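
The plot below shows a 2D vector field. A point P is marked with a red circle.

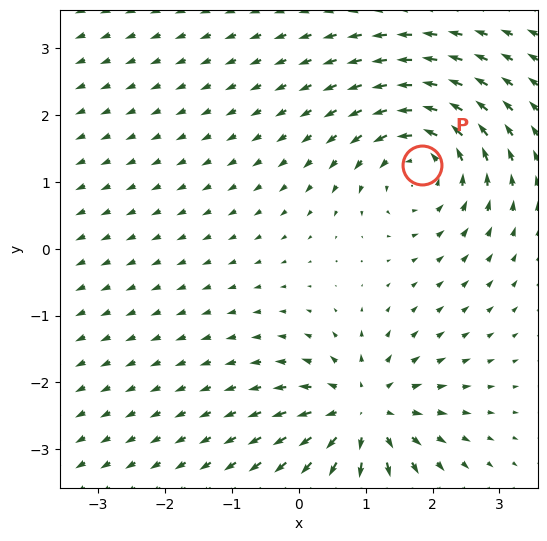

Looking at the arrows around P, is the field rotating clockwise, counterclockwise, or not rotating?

counterclockwise

Near P at (1.8, 1.3) the arrows circulate counterclockwise. The curl (z-component) there is about +3; positive curl means counterclockwise rotation.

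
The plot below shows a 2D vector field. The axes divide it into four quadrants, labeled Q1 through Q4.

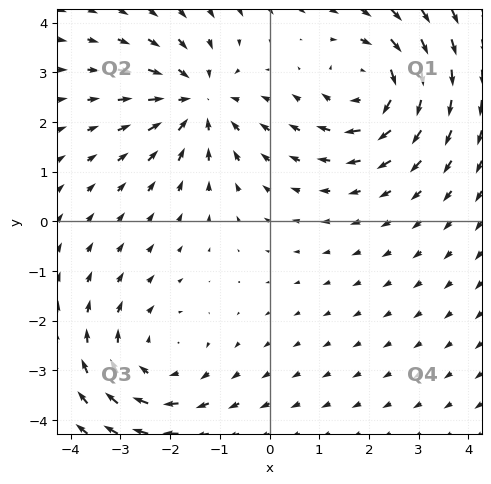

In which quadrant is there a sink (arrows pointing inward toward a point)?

Q2

The sink sits at approximately (-1.4, 2.4), which lies in quadrant Q2. The divergence there is about -4, negative as expected for a sink.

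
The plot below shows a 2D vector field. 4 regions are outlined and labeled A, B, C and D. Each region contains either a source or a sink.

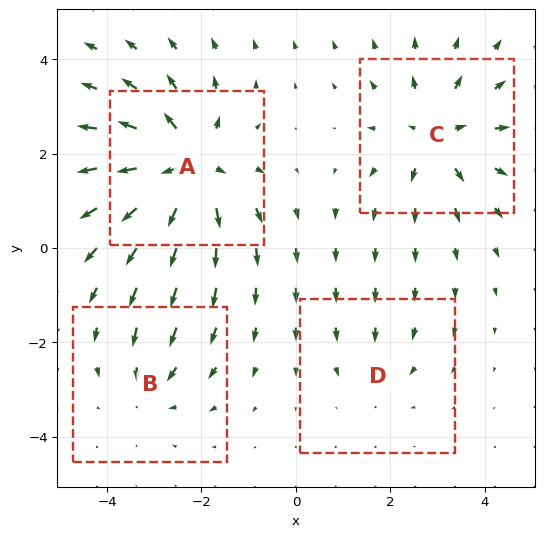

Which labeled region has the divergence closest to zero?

D

Divergence at each region's feature centre — A: about +6, B: about -3, C: about +5, D: about -2. Region D is closest to zero.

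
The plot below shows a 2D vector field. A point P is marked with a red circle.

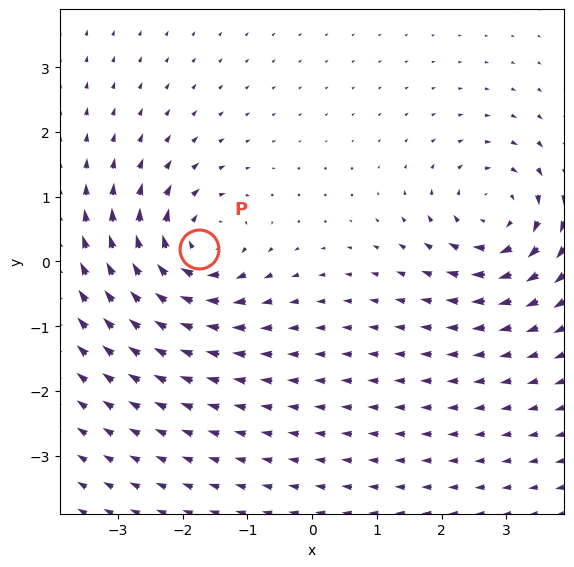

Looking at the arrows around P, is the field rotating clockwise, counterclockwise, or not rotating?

clockwise

Near P at (-1.8, 0.2) the arrows circulate clockwise. The curl (z-component) there is about -5; negative curl means clockwise rotation.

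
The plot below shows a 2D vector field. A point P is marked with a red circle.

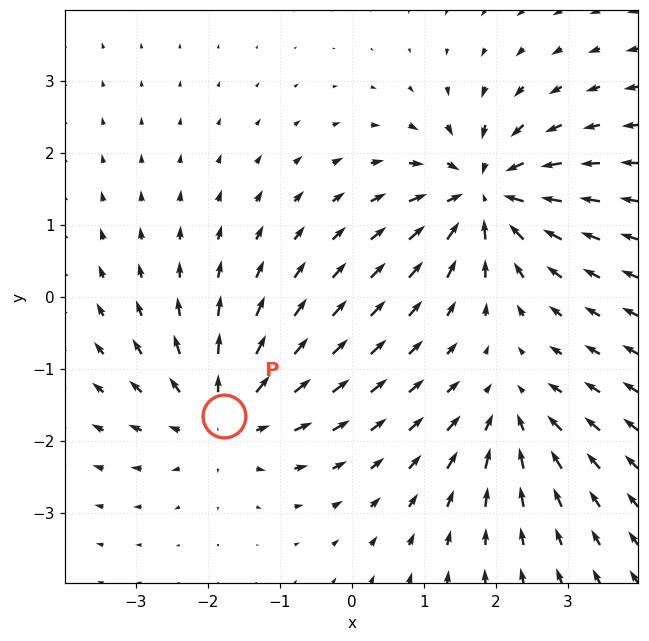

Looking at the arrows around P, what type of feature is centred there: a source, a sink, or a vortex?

source

At P (-1.8, -1.7) the arrows spread outward. Divergence about +5, curl ≈0 — positive divergence with near-zero curl is a source.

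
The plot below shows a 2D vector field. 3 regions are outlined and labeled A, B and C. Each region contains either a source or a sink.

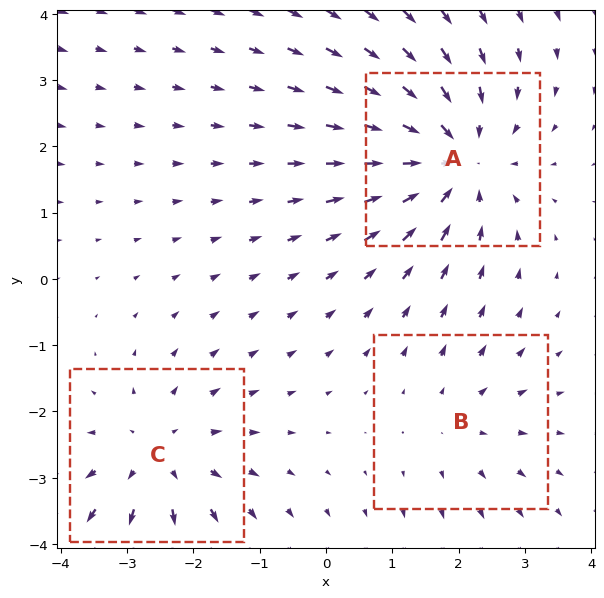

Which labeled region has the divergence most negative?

Divergence at each region's feature centre — A: about -4, B: about +2, C: about +3. Region A is most negative.

A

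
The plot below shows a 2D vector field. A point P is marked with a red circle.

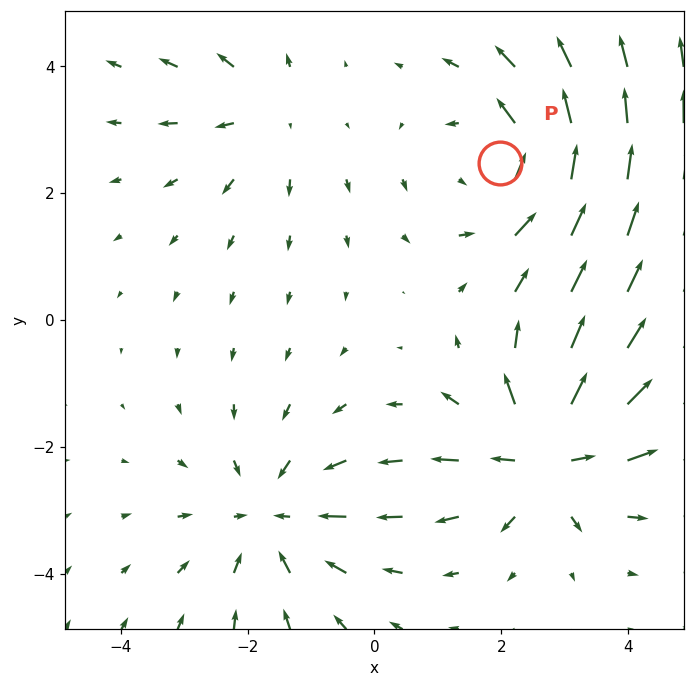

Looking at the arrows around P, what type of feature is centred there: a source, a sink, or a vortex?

vortex

At P (2.0, 2.5) the arrows circulate counterclockwise. Divergence ≈0, curl about +4 — near-zero divergence with nonzero curl is a vortex.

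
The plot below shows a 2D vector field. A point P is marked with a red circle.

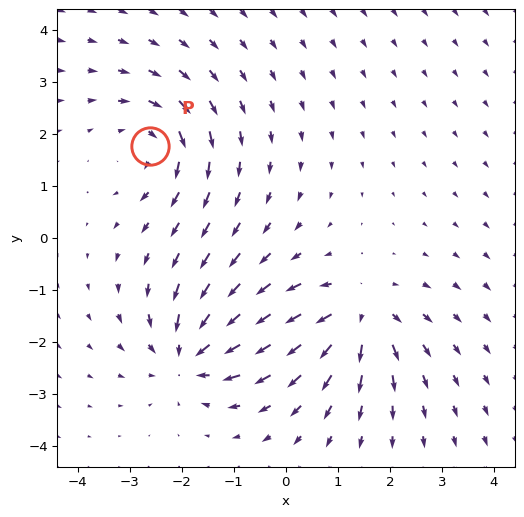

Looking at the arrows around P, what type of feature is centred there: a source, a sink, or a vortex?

vortex

At P (-2.6, 1.8) the arrows circulate clockwise. Divergence ≈0, curl about -4 — near-zero divergence with nonzero curl is a vortex.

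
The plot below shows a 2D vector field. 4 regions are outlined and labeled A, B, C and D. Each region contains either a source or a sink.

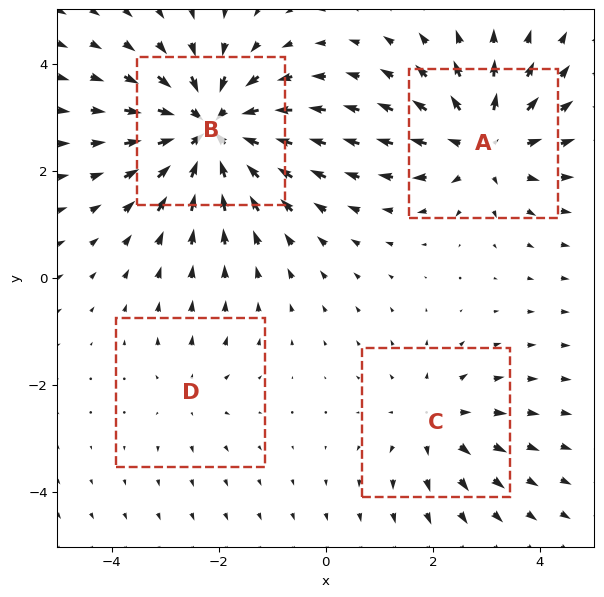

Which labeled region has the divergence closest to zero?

Divergence at each region's feature centre — A: about +5, B: about -7, C: about +3, D: about +2. Region D is closest to zero.

D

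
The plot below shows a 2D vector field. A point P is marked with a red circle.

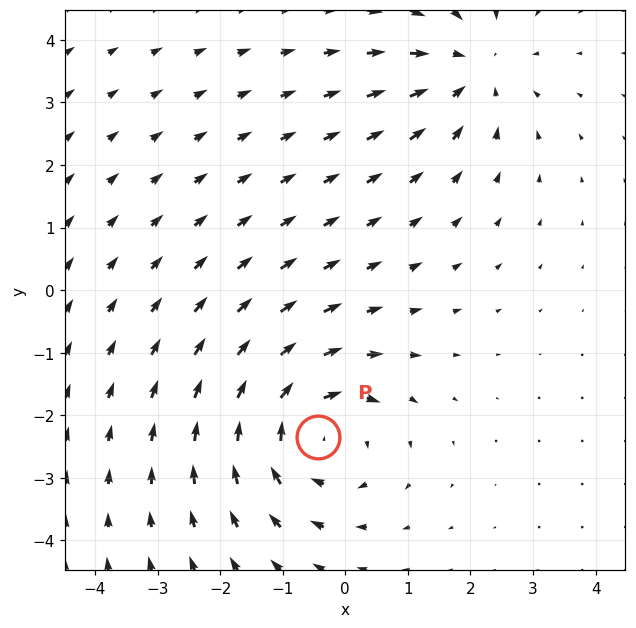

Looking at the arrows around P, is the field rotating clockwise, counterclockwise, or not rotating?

clockwise

Near P at (-0.4, -2.4) the arrows circulate clockwise. The curl (z-component) there is about -4; negative curl means clockwise rotation.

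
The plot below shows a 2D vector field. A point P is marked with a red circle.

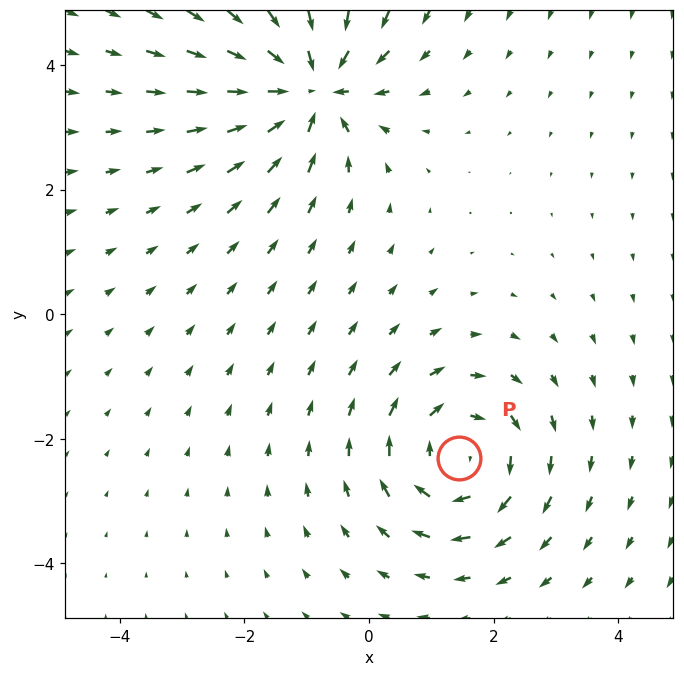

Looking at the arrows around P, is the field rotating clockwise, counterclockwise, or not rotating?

Near P at (1.4, -2.3) the arrows circulate clockwise. The curl (z-component) there is about -3; negative curl means clockwise rotation.

clockwise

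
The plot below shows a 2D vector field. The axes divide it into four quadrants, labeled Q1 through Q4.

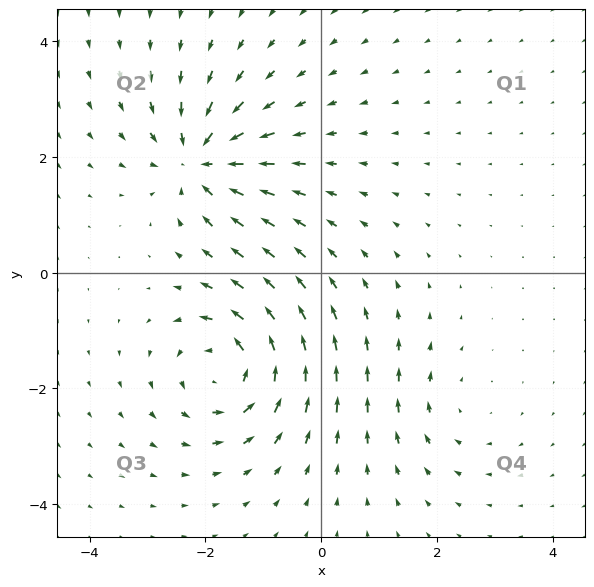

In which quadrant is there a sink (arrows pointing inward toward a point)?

The sink sits at approximately (-2.1, 1.9), which lies in quadrant Q2. The divergence there is about -6, negative as expected for a sink.

Q2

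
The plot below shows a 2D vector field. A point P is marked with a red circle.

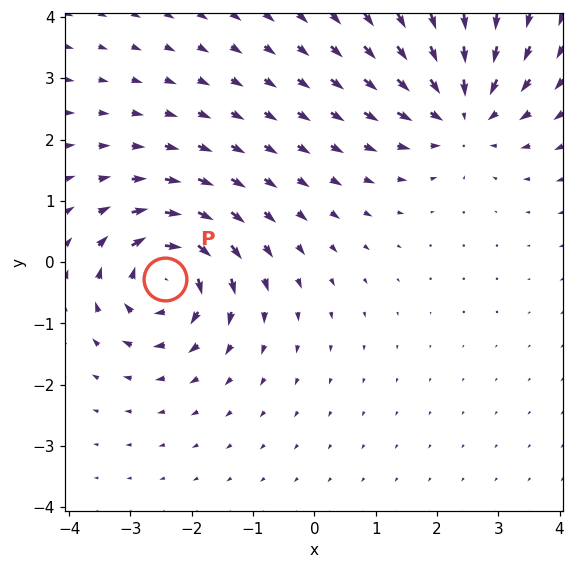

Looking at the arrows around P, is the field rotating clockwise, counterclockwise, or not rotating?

clockwise

Near P at (-2.4, -0.3) the arrows circulate clockwise. The curl (z-component) there is about -7; negative curl means clockwise rotation.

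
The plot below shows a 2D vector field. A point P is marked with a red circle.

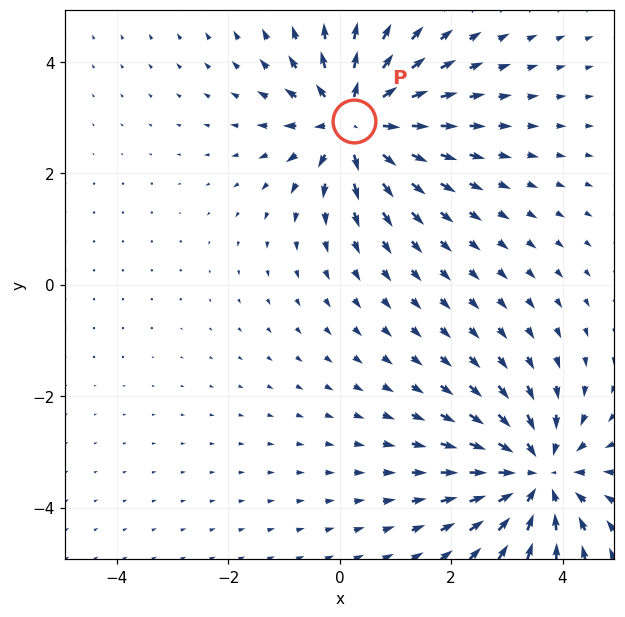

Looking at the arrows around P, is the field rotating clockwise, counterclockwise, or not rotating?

not rotating

Near P at (0.3, 2.9) the arrows show no circulation. The curl there is ≈0.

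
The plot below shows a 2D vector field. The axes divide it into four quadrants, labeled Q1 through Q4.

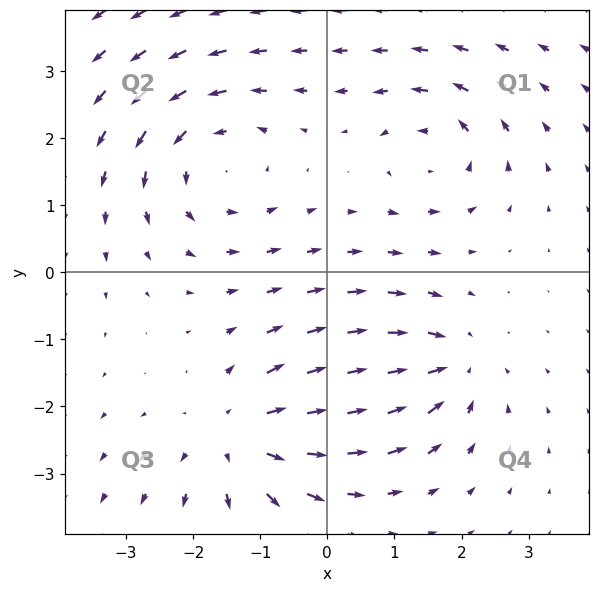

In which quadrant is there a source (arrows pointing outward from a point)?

Q3

The source sits at approximately (-1.3, -2.5), which lies in quadrant Q3. The divergence there is about +4, positive as expected for a source.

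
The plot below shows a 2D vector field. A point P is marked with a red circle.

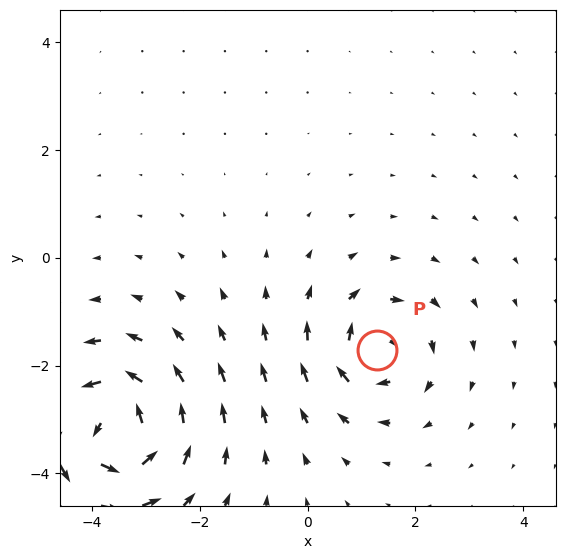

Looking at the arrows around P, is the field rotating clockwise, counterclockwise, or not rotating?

Near P at (1.3, -1.7) the arrows circulate clockwise. The curl (z-component) there is about -4; negative curl means clockwise rotation.

clockwise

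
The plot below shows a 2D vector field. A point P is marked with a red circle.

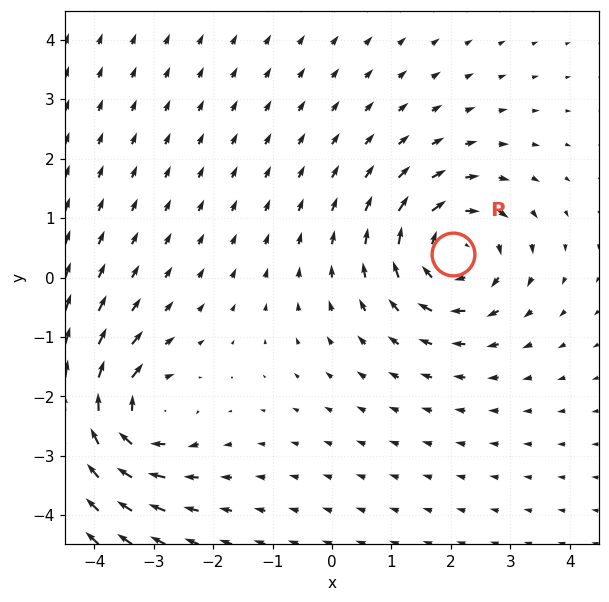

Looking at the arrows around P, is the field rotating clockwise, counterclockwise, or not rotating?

Near P at (2.0, 0.4) the arrows circulate clockwise. The curl (z-component) there is about -4; negative curl means clockwise rotation.

clockwise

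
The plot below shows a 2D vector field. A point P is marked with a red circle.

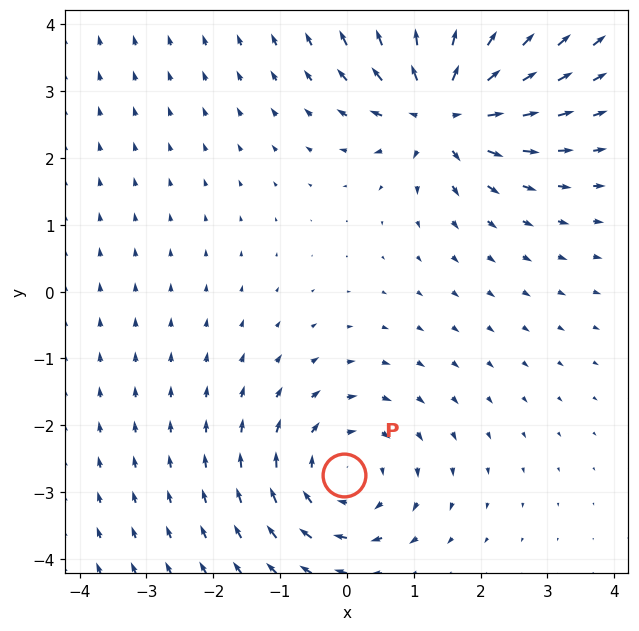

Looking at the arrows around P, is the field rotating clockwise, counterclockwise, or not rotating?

Near P at (-0.0, -2.7) the arrows circulate clockwise. The curl (z-component) there is about -4; negative curl means clockwise rotation.

clockwise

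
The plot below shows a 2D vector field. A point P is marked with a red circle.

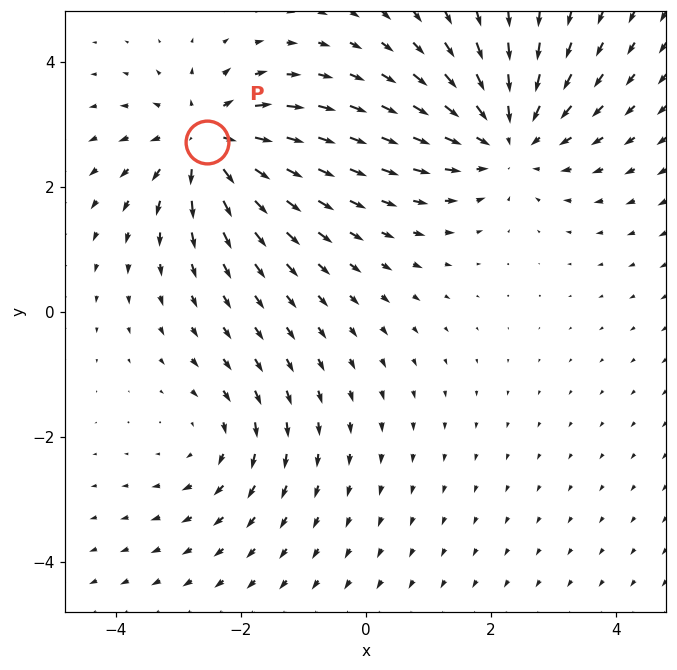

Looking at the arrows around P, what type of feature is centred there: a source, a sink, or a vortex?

source

At P (-2.5, 2.7) the arrows spread outward. Divergence about +5, curl ≈0 — positive divergence with near-zero curl is a source.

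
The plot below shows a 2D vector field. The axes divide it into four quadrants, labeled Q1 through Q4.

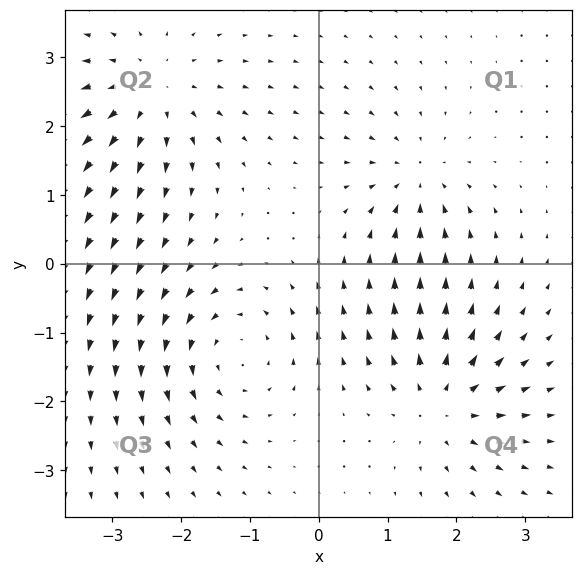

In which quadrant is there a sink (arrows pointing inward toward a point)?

Q1

The sink sits at approximately (1.4, 1.2), which lies in quadrant Q1. The divergence there is about -4, negative as expected for a sink.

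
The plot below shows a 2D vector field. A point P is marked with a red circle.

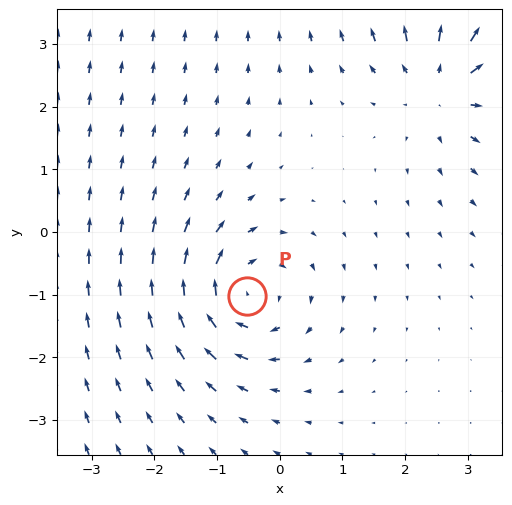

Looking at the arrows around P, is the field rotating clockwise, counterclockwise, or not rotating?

clockwise

Near P at (-0.5, -1.0) the arrows circulate clockwise. The curl (z-component) there is about -4; negative curl means clockwise rotation.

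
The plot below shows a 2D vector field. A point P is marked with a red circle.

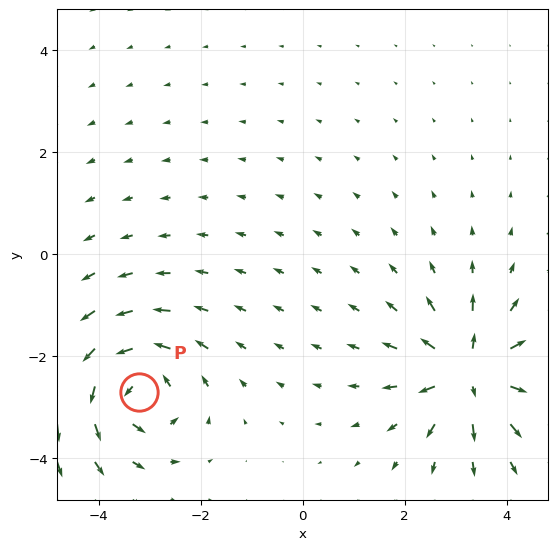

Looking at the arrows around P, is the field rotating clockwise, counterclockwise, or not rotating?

counterclockwise

Near P at (-3.2, -2.7) the arrows circulate counterclockwise. The curl (z-component) there is about +4; positive curl means counterclockwise rotation.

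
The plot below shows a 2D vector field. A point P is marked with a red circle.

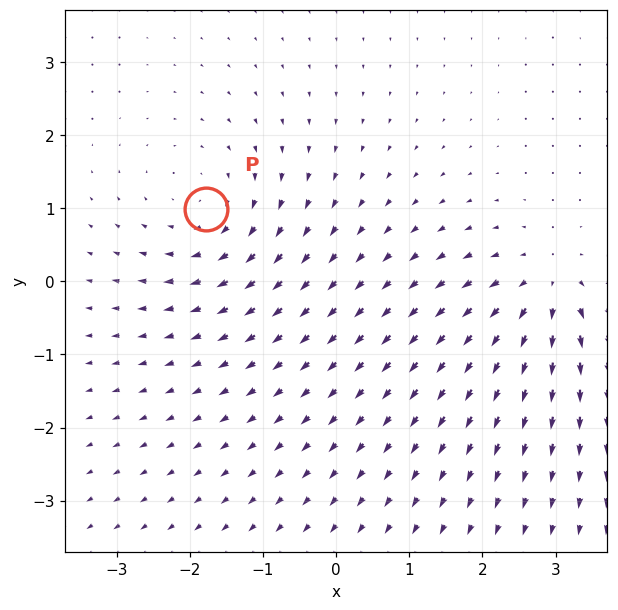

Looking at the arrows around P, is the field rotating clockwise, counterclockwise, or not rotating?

Near P at (-1.8, 1.0) the arrows circulate clockwise. The curl (z-component) there is about -4; negative curl means clockwise rotation.

clockwise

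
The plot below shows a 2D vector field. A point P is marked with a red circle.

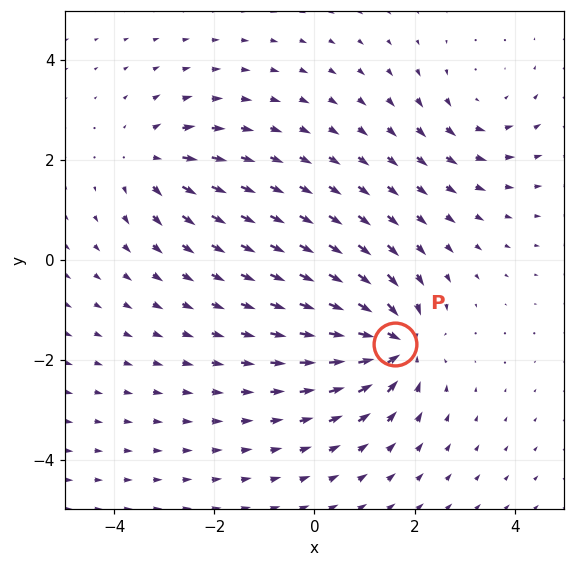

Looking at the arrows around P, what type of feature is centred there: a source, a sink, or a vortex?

At P (1.6, -1.7) the arrows converge inward. Divergence about -5, curl ≈0 — negative divergence with near-zero curl is a sink.

sink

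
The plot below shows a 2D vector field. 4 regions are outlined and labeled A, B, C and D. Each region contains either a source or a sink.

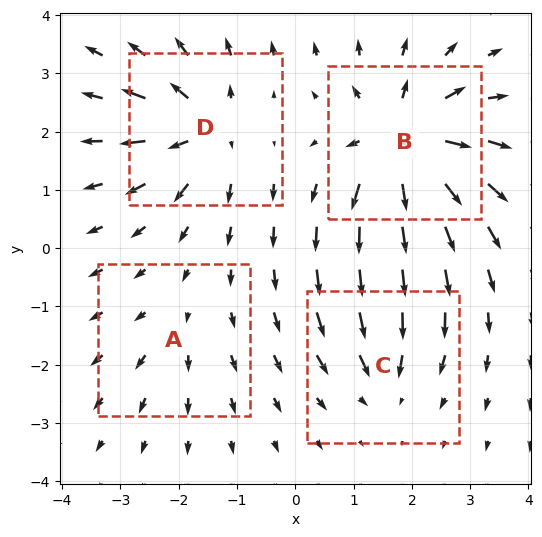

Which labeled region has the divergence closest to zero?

Divergence at each region's feature centre — A: about +2, B: about +9, C: about -4, D: about +6. Region A is closest to zero.

A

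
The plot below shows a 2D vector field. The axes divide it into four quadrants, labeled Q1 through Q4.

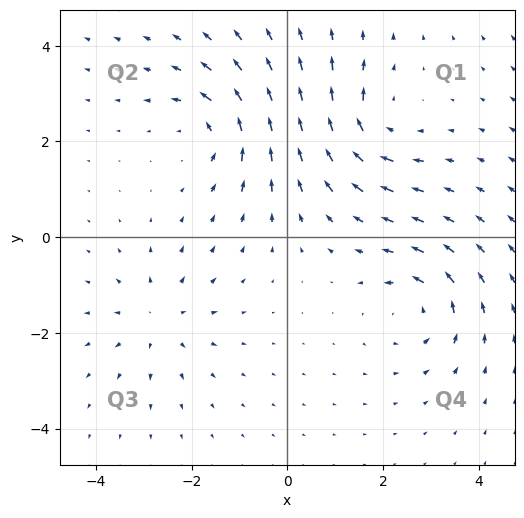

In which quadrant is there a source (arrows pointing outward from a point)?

The source sits at approximately (-2.7, -1.7), which lies in quadrant Q3. The divergence there is about +4, positive as expected for a source.

Q3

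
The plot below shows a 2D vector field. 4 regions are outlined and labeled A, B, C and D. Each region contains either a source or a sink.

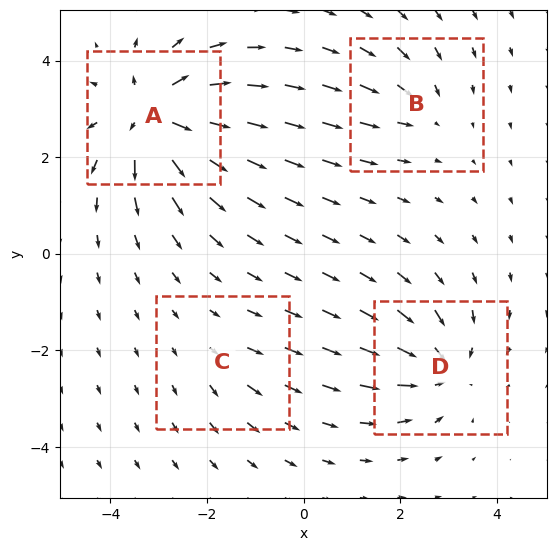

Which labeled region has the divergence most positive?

Divergence at each region's feature centre — A: about +8, B: about -3, C: about +2, D: about -5. Region A is most positive.

A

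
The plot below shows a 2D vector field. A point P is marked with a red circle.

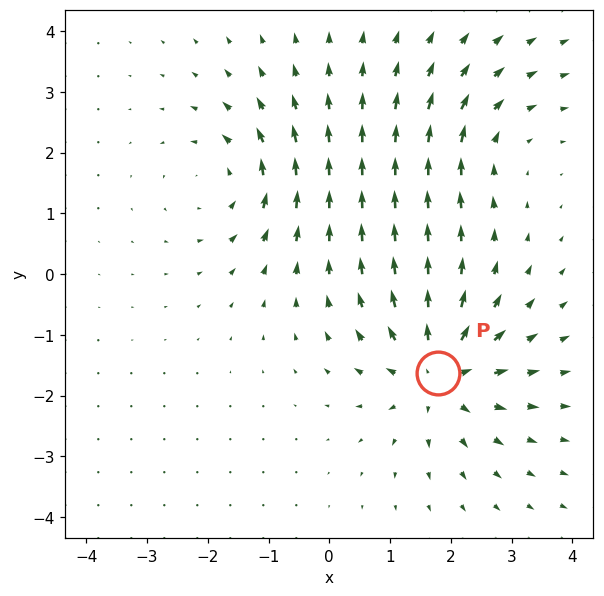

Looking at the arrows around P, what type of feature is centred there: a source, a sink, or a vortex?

At P (1.8, -1.6) the arrows spread outward. Divergence about +6, curl ≈0 — positive divergence with near-zero curl is a source.

source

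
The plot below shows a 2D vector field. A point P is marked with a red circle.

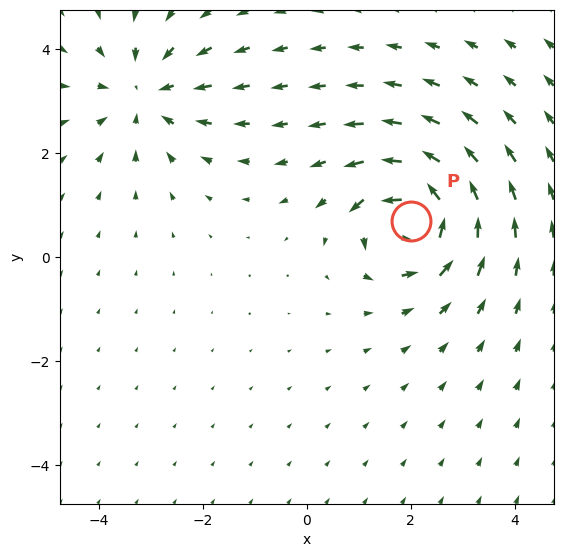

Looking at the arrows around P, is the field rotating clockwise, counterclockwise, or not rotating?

counterclockwise

Near P at (2.0, 0.7) the arrows circulate counterclockwise. The curl (z-component) there is about +7; positive curl means counterclockwise rotation.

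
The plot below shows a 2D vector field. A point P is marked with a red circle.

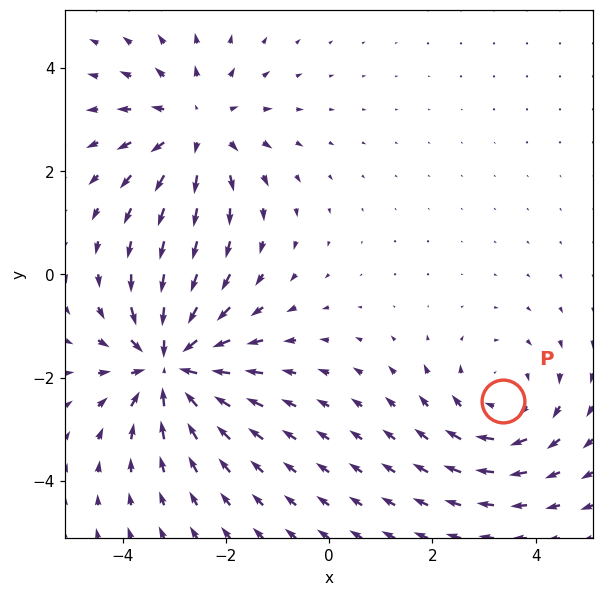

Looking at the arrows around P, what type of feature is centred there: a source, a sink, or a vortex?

vortex

At P (3.4, -2.5) the arrows circulate clockwise. Divergence ≈0, curl about -3 — near-zero divergence with nonzero curl is a vortex.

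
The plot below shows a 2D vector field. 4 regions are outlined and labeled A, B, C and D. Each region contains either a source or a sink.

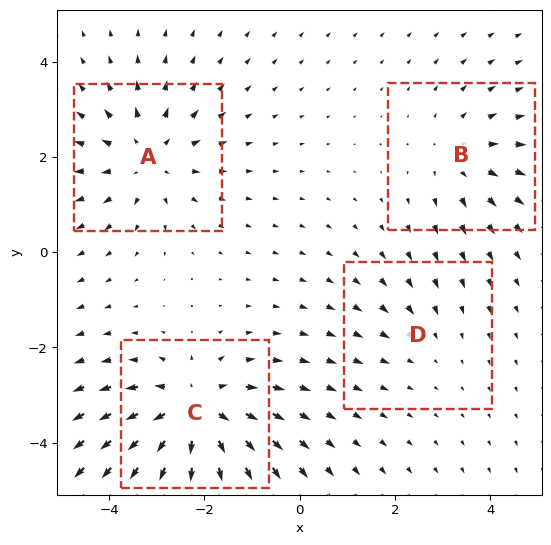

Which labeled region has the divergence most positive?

Divergence at each region's feature centre — A: about +4, B: about +3, C: about +6, D: about -2. Region C is most positive.

C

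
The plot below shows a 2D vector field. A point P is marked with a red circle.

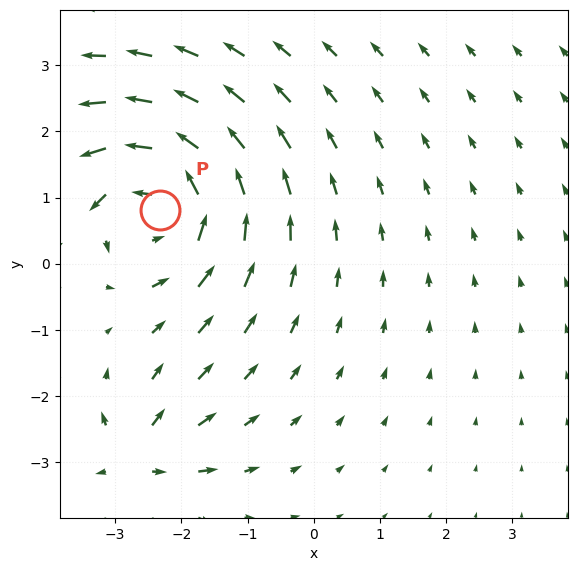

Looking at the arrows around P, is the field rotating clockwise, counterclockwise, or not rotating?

Near P at (-2.3, 0.8) the arrows circulate counterclockwise. The curl (z-component) there is about +5; positive curl means counterclockwise rotation.

counterclockwise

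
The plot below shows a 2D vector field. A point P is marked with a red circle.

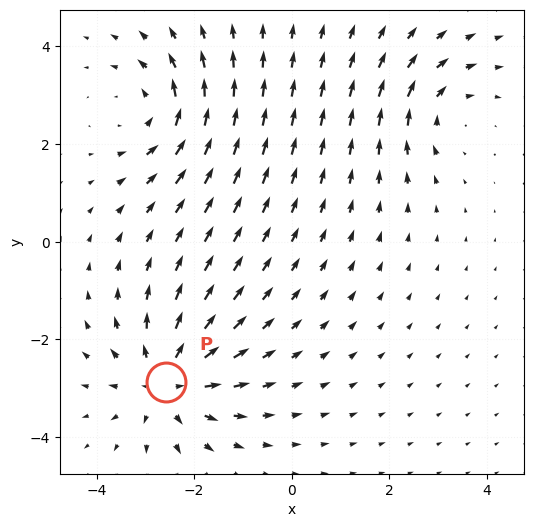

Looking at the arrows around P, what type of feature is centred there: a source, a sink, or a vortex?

At P (-2.6, -2.9) the arrows spread outward. Divergence about +5, curl ≈0 — positive divergence with near-zero curl is a source.

source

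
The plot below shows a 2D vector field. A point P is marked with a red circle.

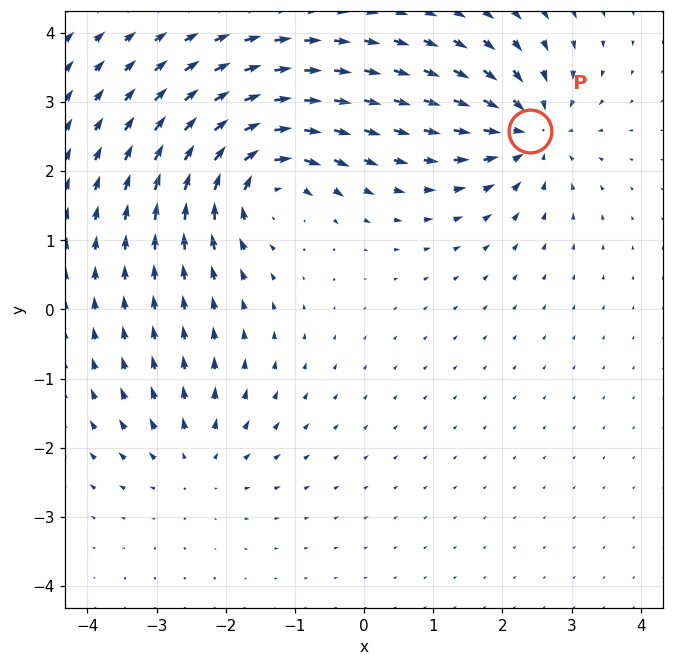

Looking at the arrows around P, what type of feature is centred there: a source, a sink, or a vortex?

At P (2.4, 2.6) the arrows converge inward. Divergence about -6, curl ≈0 — negative divergence with near-zero curl is a sink.

sink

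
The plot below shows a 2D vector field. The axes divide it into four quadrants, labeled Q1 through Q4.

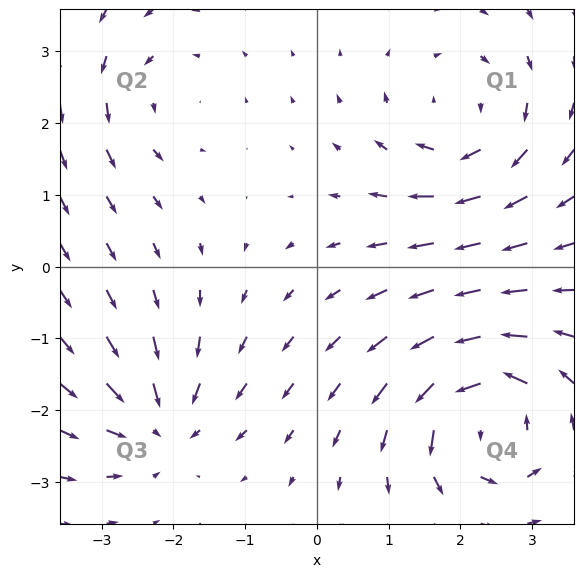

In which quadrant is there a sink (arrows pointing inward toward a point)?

The sink sits at approximately (-2.2, -2.2), which lies in quadrant Q3. The divergence there is about -4, negative as expected for a sink.

Q3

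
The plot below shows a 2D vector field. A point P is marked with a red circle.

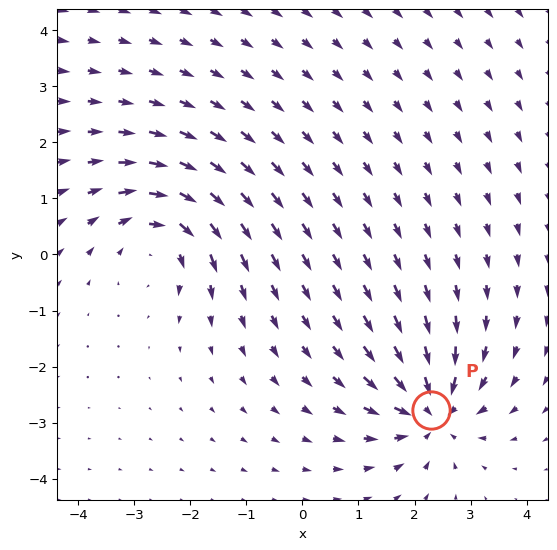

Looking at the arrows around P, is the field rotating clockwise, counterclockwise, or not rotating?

Near P at (2.3, -2.8) the arrows show no circulation. The curl there is ≈0.

not rotating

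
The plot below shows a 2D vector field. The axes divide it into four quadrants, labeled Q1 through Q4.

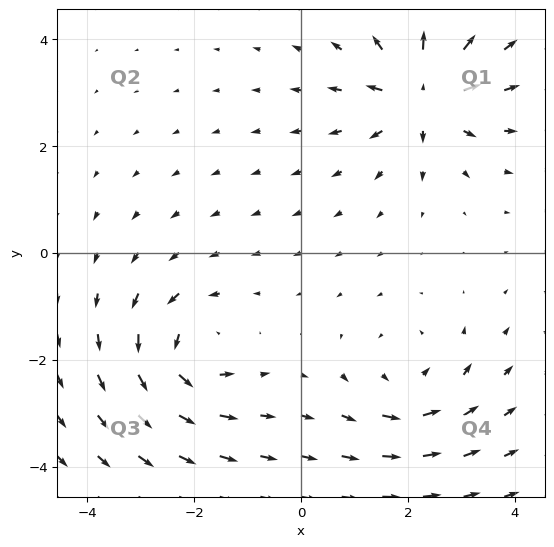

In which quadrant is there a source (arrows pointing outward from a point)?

The source sits at approximately (2.3, 2.9), which lies in quadrant Q1. The divergence there is about +6, positive as expected for a source.

Q1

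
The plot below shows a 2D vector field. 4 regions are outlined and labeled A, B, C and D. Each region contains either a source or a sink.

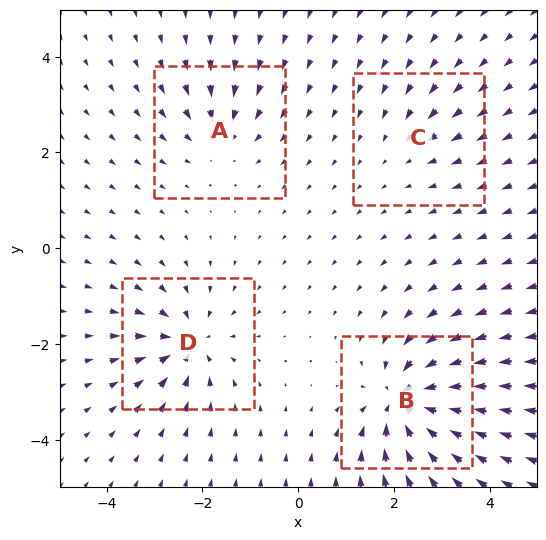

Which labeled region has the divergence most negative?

Divergence at each region's feature centre — A: about -4, B: about -8, C: about -2, D: about -6. Region B is most negative.

B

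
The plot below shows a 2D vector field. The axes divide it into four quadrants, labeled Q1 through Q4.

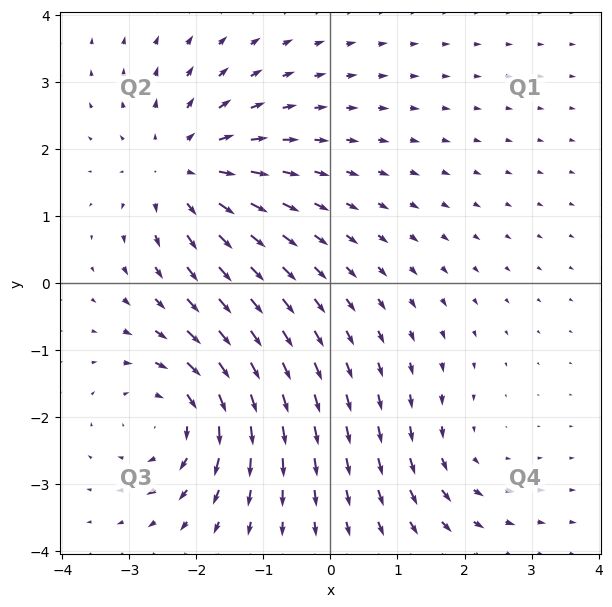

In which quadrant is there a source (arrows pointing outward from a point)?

Q2

The source sits at approximately (-2.2, 1.7), which lies in quadrant Q2. The divergence there is about +4, positive as expected for a source.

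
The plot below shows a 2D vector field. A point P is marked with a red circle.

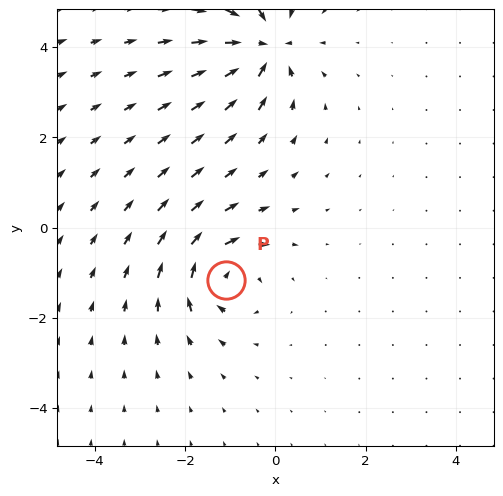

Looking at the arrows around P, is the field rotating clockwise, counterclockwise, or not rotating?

Near P at (-1.1, -1.2) the arrows circulate clockwise. The curl (z-component) there is about -5; negative curl means clockwise rotation.

clockwise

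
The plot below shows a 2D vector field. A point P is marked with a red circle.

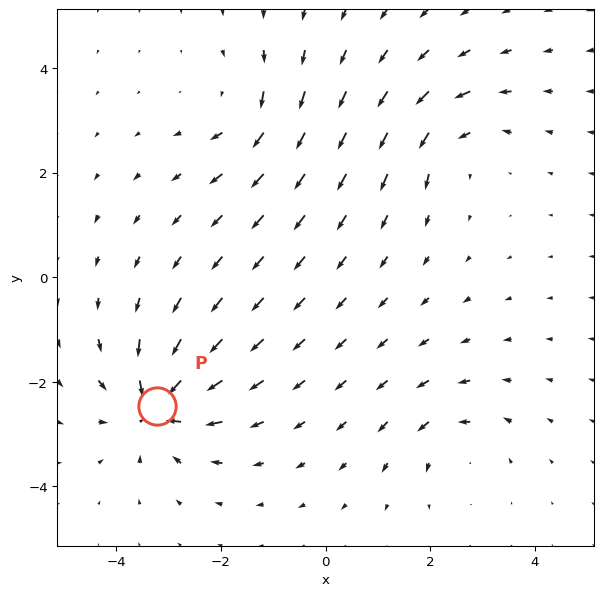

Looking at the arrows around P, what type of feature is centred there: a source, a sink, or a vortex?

At P (-3.2, -2.5) the arrows converge inward. Divergence about -6, curl ≈0 — negative divergence with near-zero curl is a sink.

sink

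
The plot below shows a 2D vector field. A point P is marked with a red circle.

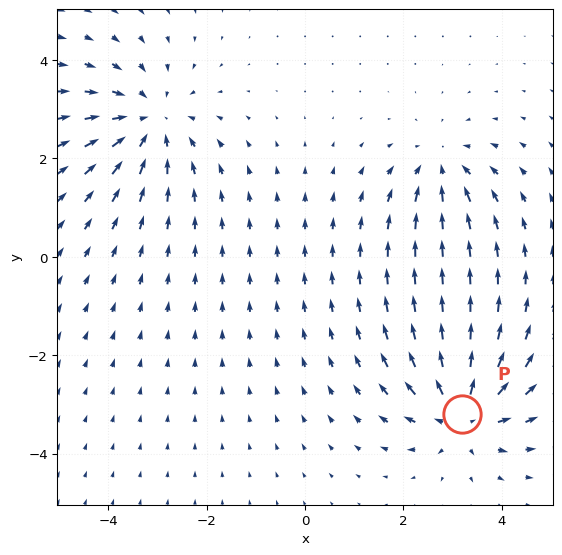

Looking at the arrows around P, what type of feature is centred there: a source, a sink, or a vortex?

source

At P (3.2, -3.2) the arrows spread outward. Divergence about +5, curl ≈0 — positive divergence with near-zero curl is a source.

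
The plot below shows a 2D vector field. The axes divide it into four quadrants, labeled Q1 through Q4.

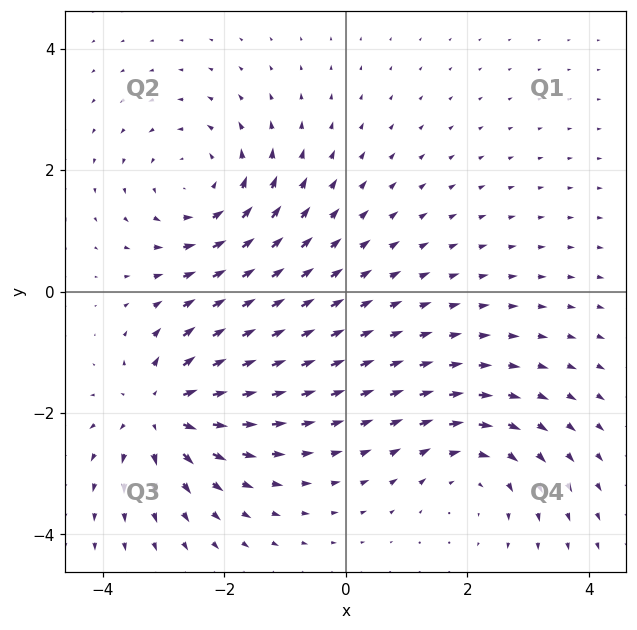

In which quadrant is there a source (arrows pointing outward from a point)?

Q3

The source sits at approximately (-3.0, -2.0), which lies in quadrant Q3. The divergence there is about +6, positive as expected for a source.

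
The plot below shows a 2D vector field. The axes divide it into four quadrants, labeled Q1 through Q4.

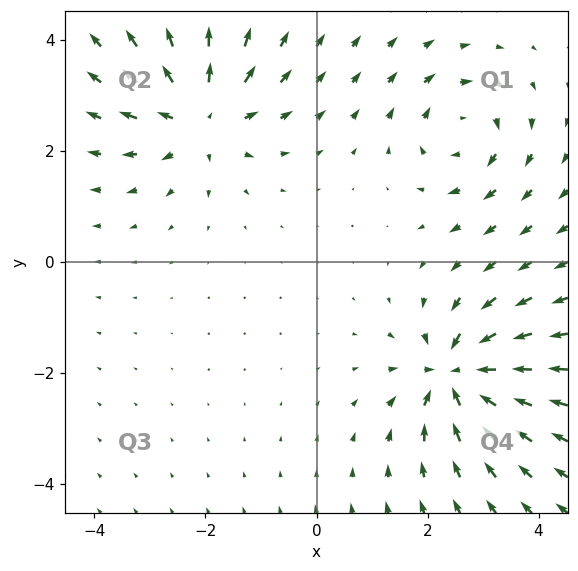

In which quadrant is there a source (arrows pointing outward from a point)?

The source sits at approximately (-2.1, 2.6), which lies in quadrant Q2. The divergence there is about +5, positive as expected for a source.

Q2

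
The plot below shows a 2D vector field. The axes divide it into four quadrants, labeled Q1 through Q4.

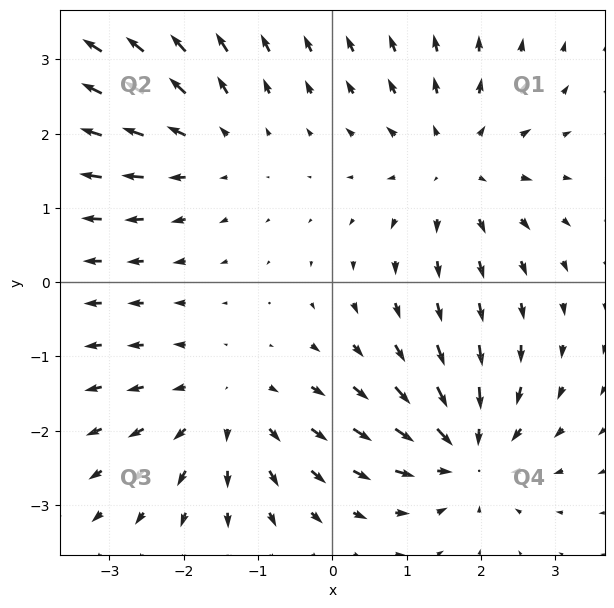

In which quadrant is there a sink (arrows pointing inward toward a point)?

Q4

The sink sits at approximately (1.8, -2.3), which lies in quadrant Q4. The divergence there is about -5, negative as expected for a sink.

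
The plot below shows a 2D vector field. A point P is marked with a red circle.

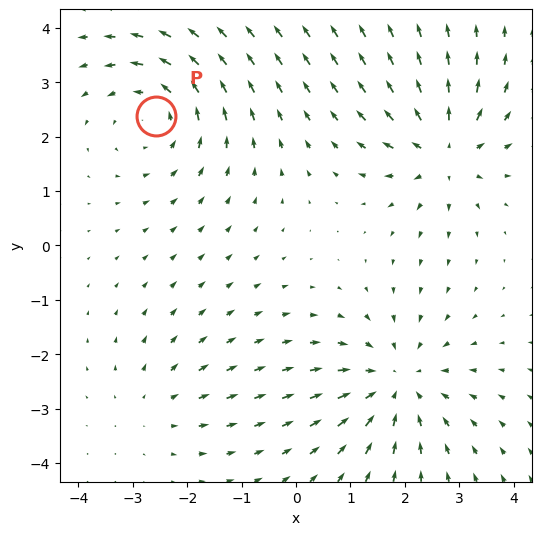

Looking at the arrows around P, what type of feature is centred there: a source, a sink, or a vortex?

vortex

At P (-2.6, 2.4) the arrows circulate counterclockwise. Divergence ≈0, curl about +4 — near-zero divergence with nonzero curl is a vortex.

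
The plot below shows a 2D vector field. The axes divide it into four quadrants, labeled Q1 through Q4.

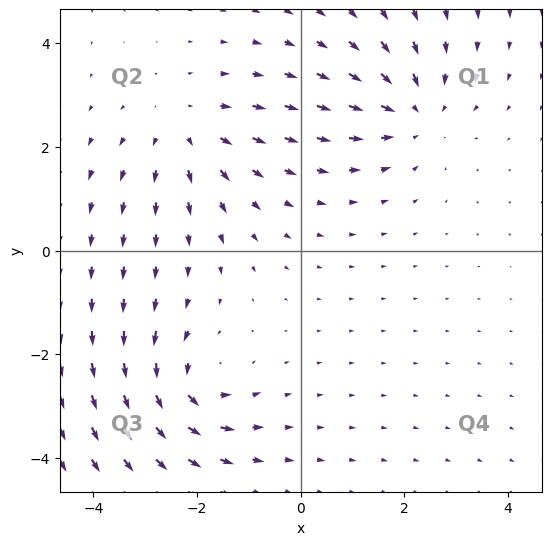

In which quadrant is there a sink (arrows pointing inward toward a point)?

The sink sits at approximately (2.2, 2.7), which lies in quadrant Q1. The divergence there is about -3, negative as expected for a sink.

Q1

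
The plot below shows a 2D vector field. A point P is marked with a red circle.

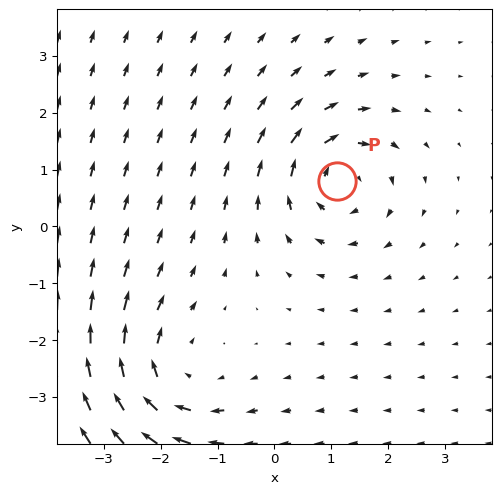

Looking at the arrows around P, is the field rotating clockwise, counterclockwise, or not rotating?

Near P at (1.1, 0.8) the arrows circulate clockwise. The curl (z-component) there is about -4; negative curl means clockwise rotation.

clockwise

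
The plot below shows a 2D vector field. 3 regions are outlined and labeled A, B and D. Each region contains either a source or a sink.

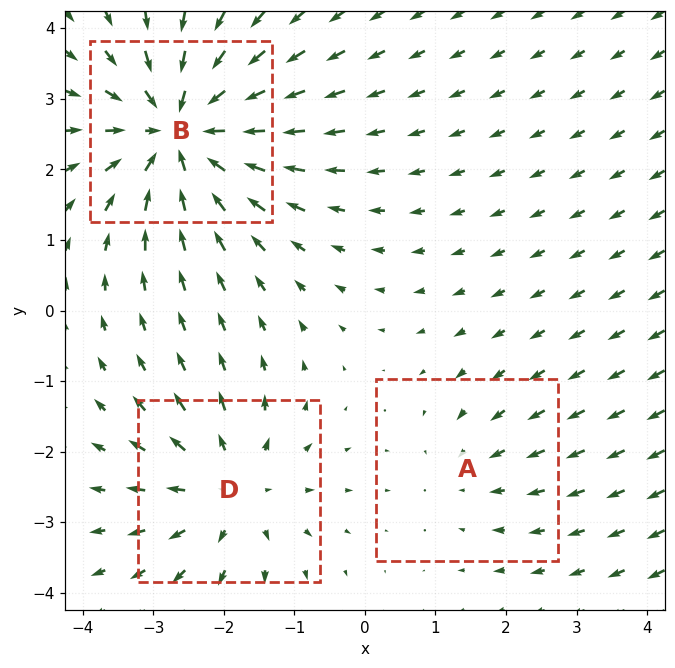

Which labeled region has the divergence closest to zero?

Divergence at each region's feature centre — A: about -2, B: about -5, D: about +3. Region A is closest to zero.

A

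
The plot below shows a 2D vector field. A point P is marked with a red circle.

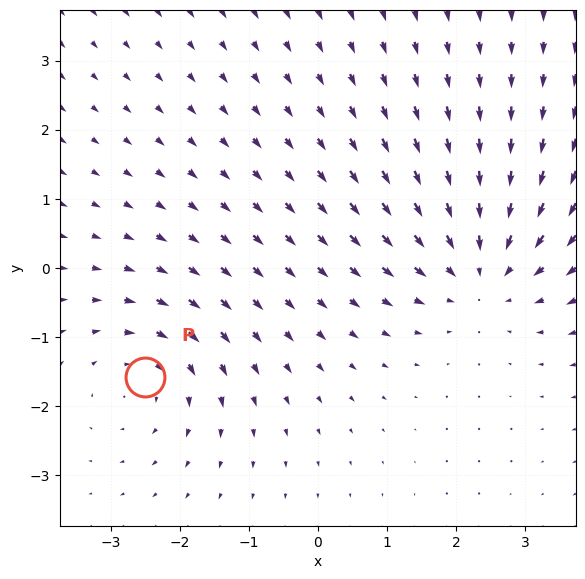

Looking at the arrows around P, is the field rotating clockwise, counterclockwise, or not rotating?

clockwise

Near P at (-2.5, -1.6) the arrows circulate clockwise. The curl (z-component) there is about -3; negative curl means clockwise rotation.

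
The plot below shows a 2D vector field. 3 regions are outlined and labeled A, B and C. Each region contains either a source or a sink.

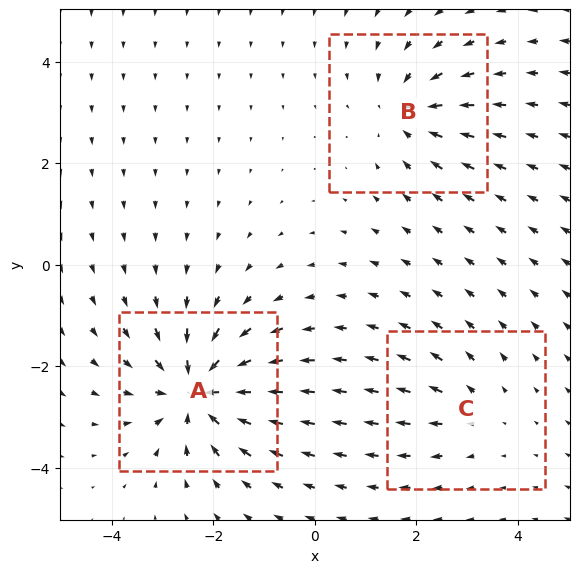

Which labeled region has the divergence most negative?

Divergence at each region's feature centre — A: about -6, B: about -4, C: about +2. Region A is most negative.

A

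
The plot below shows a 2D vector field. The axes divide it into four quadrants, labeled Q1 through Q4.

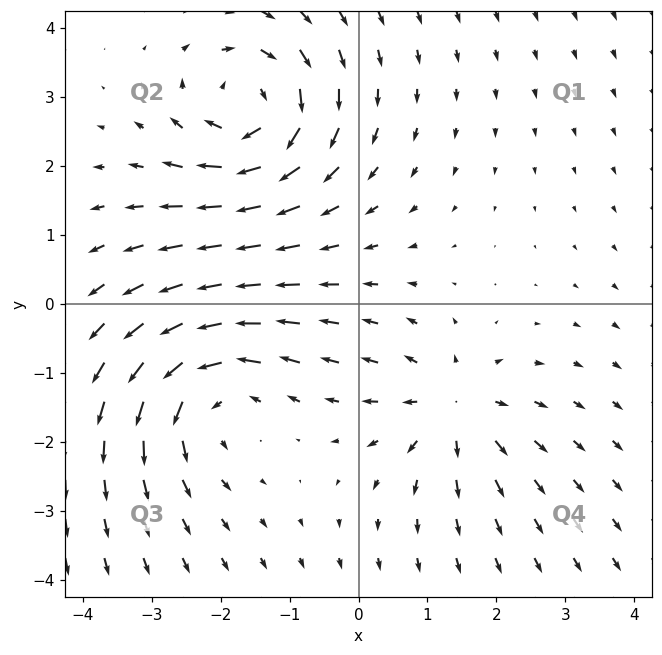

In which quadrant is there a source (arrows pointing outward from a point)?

Q4

The source sits at approximately (1.4, -1.5), which lies in quadrant Q4. The divergence there is about +4, positive as expected for a source.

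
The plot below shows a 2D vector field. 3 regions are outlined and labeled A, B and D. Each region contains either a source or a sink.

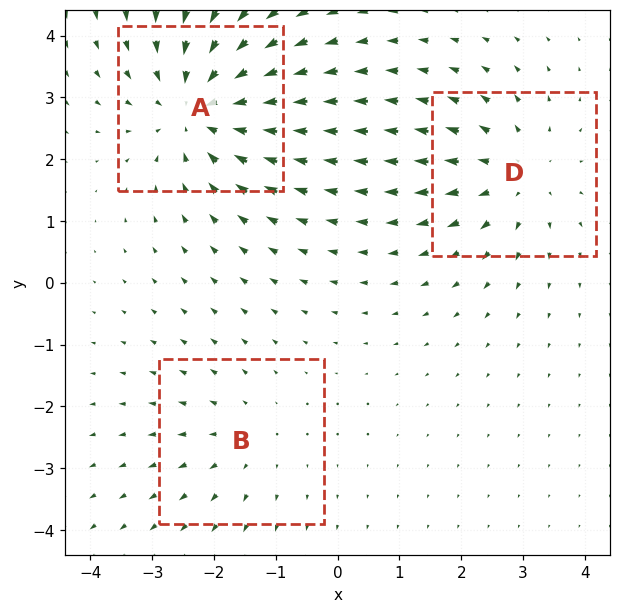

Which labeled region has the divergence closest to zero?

B

Divergence at each region's feature centre — A: about -4, B: about +2, D: about +3. Region B is closest to zero.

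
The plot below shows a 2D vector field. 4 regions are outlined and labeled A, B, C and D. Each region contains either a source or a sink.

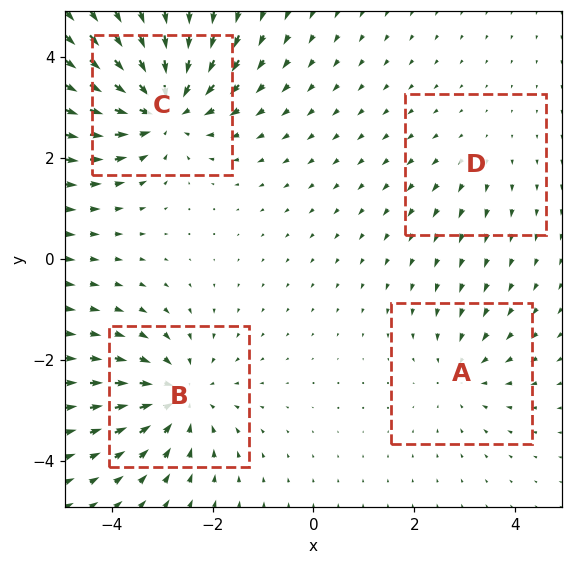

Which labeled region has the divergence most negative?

C

Divergence at each region's feature centre — A: about -3, B: about -5, C: about -7, D: about +2. Region C is most negative.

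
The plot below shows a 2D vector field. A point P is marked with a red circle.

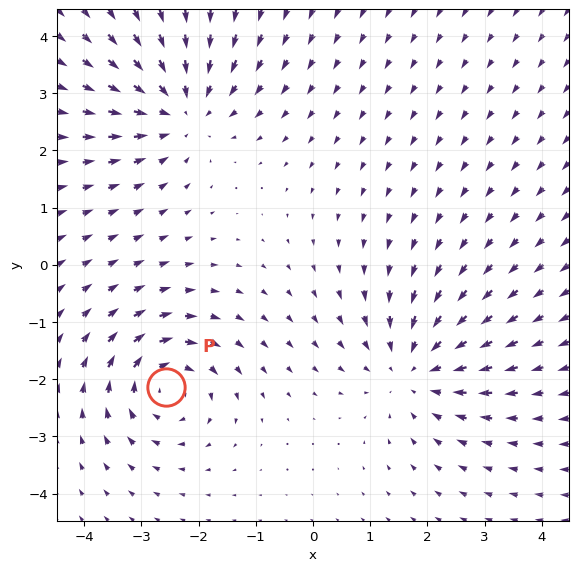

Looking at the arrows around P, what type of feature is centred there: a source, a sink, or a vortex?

vortex

At P (-2.6, -2.1) the arrows circulate clockwise. Divergence ≈0, curl about -4 — near-zero divergence with nonzero curl is a vortex.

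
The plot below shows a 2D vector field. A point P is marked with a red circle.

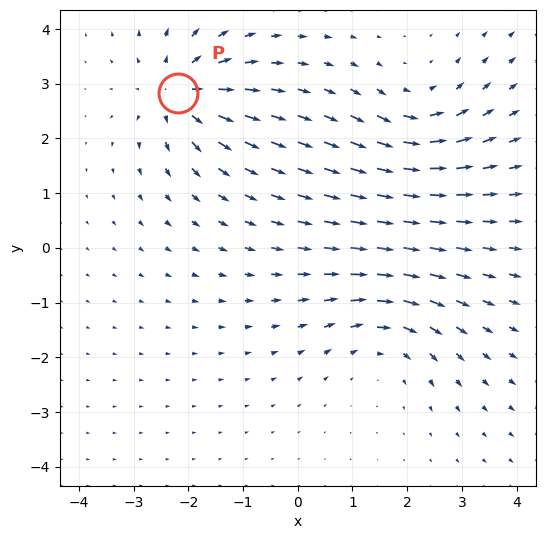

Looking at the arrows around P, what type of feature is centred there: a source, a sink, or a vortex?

At P (-2.2, 2.8) the arrows spread outward. Divergence about +6, curl ≈0 — positive divergence with near-zero curl is a source.

source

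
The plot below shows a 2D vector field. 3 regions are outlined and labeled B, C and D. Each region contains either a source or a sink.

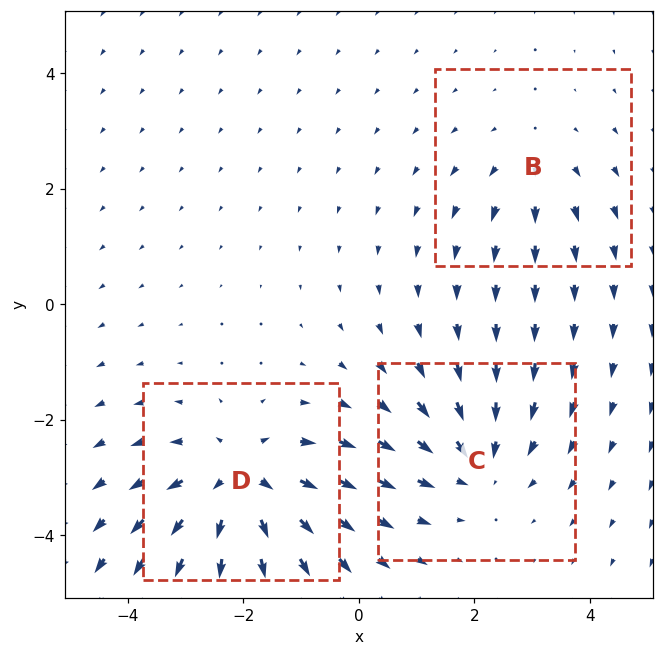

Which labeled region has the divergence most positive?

D

Divergence at each region's feature centre — B: about +2, C: about -3, D: about +4. Region D is most positive.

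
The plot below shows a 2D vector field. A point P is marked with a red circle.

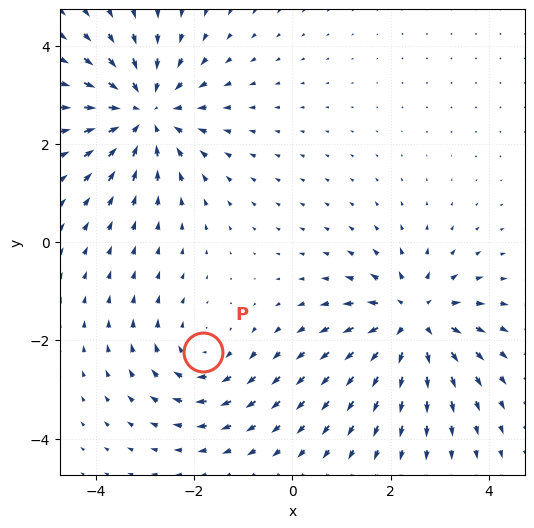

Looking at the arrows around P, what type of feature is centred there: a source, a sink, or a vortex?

At P (-1.8, -2.2) the arrows circulate clockwise. Divergence ≈0, curl about -2 — near-zero divergence with nonzero curl is a vortex.

vortex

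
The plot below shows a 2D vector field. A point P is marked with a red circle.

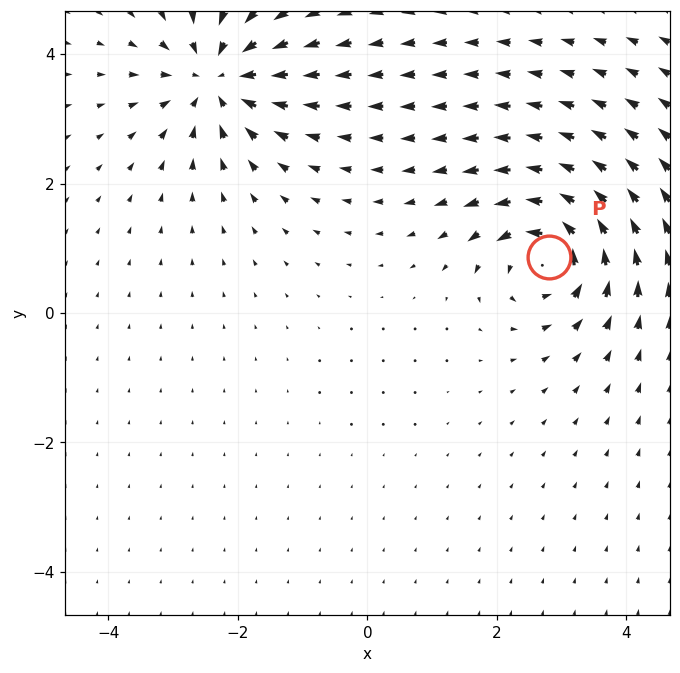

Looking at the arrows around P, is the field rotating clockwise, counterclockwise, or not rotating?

Near P at (2.8, 0.9) the arrows circulate counterclockwise. The curl (z-component) there is about +5; positive curl means counterclockwise rotation.

counterclockwise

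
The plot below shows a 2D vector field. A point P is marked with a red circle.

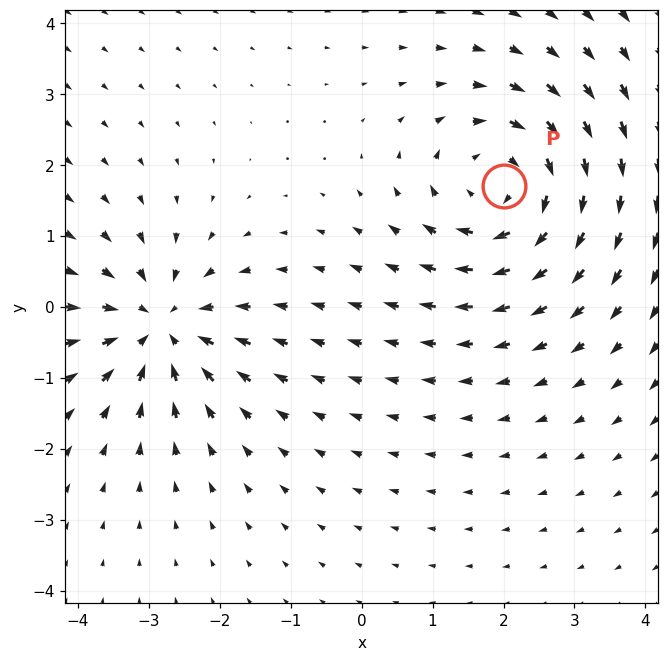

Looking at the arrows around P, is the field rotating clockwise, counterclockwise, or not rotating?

clockwise

Near P at (2.0, 1.7) the arrows circulate clockwise. The curl (z-component) there is about -4; negative curl means clockwise rotation.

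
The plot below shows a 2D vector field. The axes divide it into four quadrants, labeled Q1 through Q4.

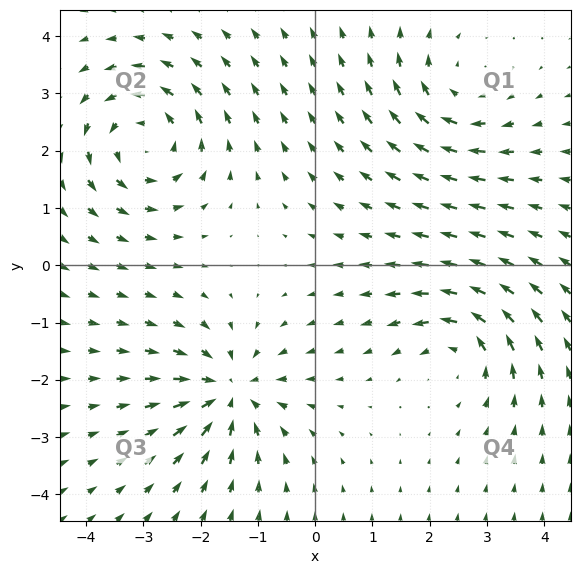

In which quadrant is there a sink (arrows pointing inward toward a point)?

The sink sits at approximately (-1.5, -2.2), which lies in quadrant Q3. The divergence there is about -6, negative as expected for a sink.

Q3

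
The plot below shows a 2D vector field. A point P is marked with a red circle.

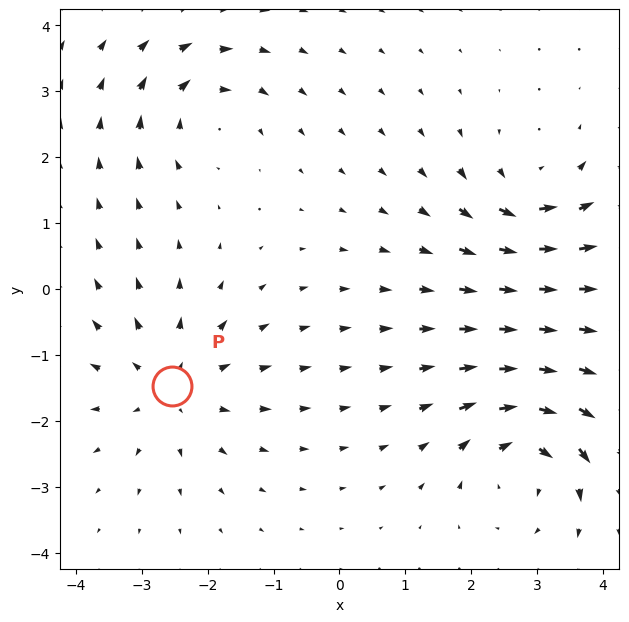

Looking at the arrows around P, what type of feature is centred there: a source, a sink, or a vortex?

source

At P (-2.5, -1.5) the arrows spread outward. Divergence about +5, curl ≈0 — positive divergence with near-zero curl is a source.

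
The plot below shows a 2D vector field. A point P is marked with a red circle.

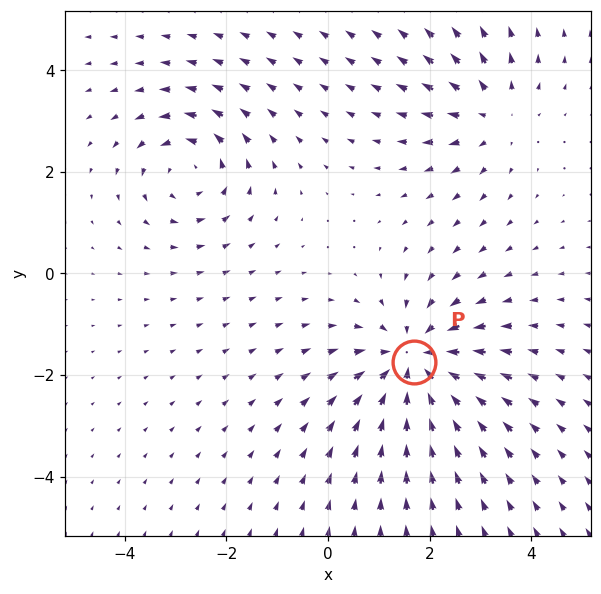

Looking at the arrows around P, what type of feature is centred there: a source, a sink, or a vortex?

sink

At P (1.7, -1.7) the arrows converge inward. Divergence about -4, curl ≈0 — negative divergence with near-zero curl is a sink.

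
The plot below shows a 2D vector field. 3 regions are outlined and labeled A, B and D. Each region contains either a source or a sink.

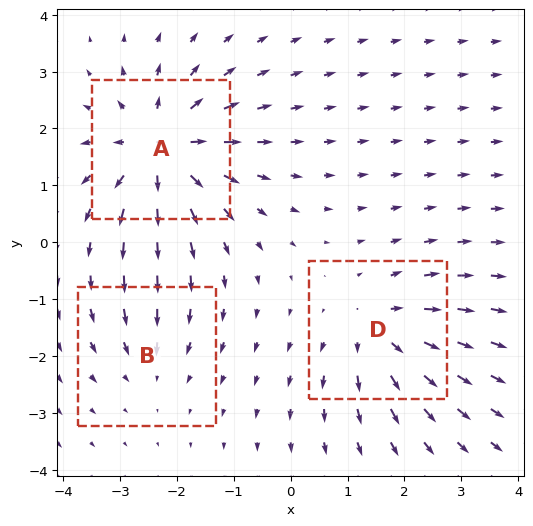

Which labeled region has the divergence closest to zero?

B

Divergence at each region's feature centre — A: about +6, B: about -2, D: about +4. Region B is closest to zero.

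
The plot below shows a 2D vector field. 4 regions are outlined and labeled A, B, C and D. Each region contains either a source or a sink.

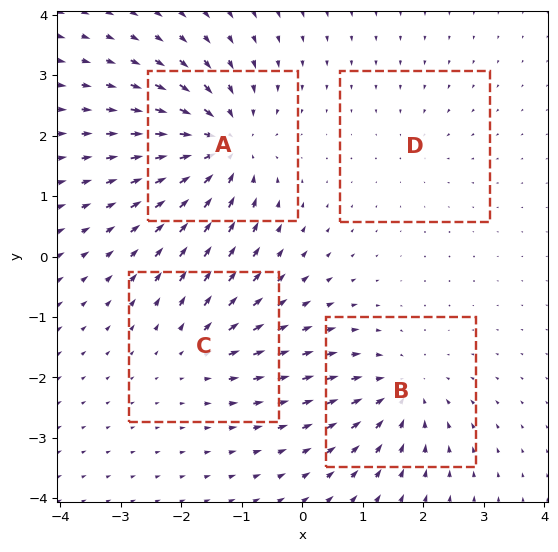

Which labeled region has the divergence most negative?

Divergence at each region's feature centre — A: about -8, B: about -5, C: about +4, D: about -2. Region A is most negative.

A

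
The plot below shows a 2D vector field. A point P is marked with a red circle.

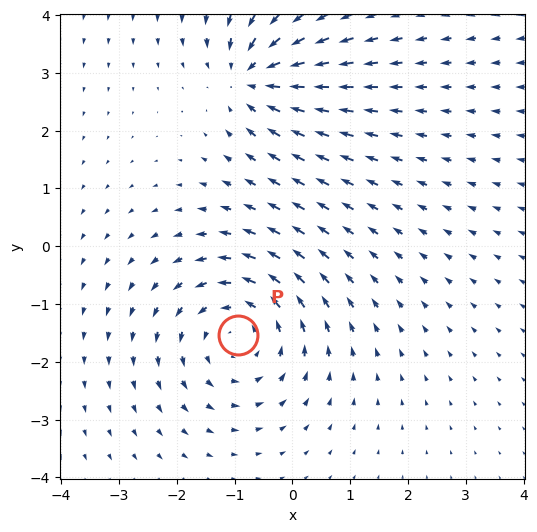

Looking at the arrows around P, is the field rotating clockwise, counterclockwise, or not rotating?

counterclockwise

Near P at (-0.9, -1.5) the arrows circulate counterclockwise. The curl (z-component) there is about +4; positive curl means counterclockwise rotation.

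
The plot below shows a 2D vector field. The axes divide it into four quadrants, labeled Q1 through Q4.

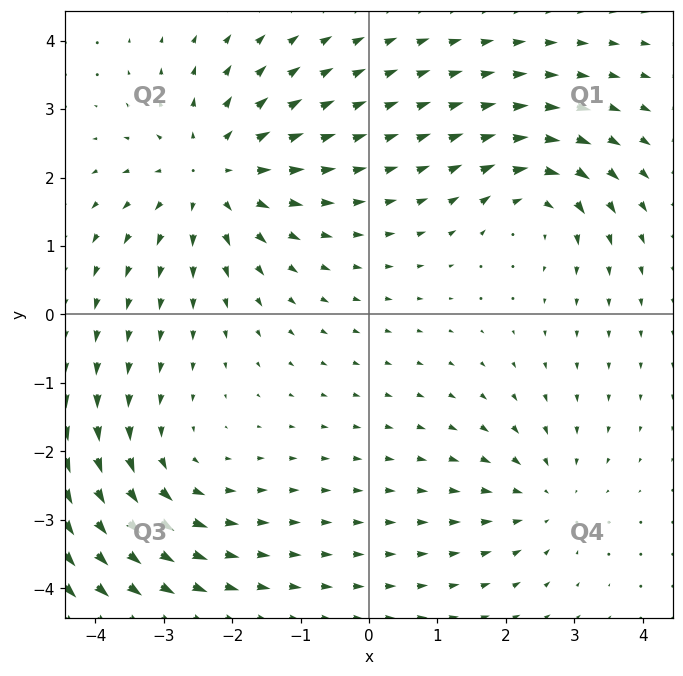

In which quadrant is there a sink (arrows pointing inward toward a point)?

Q4

The sink sits at approximately (2.6, -2.7), which lies in quadrant Q4. The divergence there is about -3, negative as expected for a sink.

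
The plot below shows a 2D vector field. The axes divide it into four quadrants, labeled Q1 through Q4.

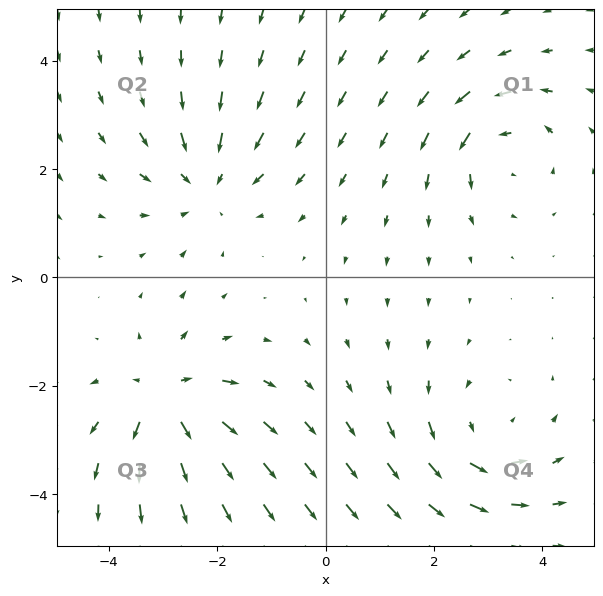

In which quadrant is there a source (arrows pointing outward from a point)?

The source sits at approximately (-2.9, -2.2), which lies in quadrant Q3. The divergence there is about +5, positive as expected for a source.

Q3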